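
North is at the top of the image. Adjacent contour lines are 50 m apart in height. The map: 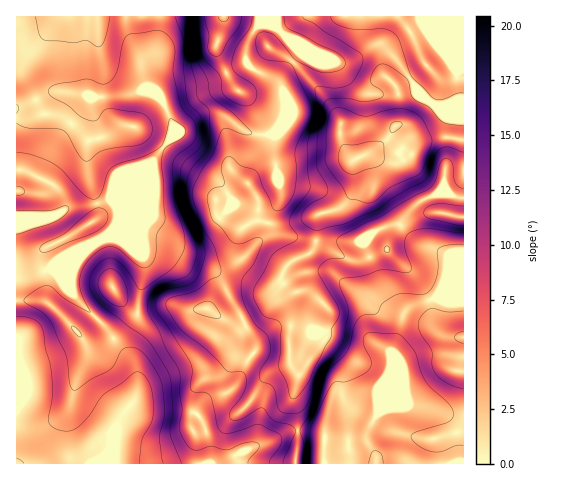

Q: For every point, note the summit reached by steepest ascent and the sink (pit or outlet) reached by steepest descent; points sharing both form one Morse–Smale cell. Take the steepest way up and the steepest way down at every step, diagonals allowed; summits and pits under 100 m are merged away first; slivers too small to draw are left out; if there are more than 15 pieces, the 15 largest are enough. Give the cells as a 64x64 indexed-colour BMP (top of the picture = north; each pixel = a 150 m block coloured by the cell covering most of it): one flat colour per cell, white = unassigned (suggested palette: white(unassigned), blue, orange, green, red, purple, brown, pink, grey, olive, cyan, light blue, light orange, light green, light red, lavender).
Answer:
<image width="64" height="64" href="data:image/bmp;base64,Qk12CAAAAAAAAHYAAAAoAAAAQAAAAEAAAAABAAQAAAAAAAAIAAATCwAAEwsAABAAAAAAAAAA////ALR3HwAOf/8ALKAsACgn1gC9Z5QAS1aMAMJ34wB/f38AIr28AM++FwDox64AeLv/AIrfmACWmP8A1bDFABERERERERERERERERERERERERERIiIiIiIiIiIiIiIiEREREREREREREREREREREREREREiIiIiIiIiIiIiIiIRERERERERERERERERERERERERESIiIiIiIiIiIiIiIhERERERERERERERERERERERERERIiIiIiIiIiIiIiIiEREREREREREREREREREREREREREiIiIiIiIiIiIiIiIRERERERERERERERERERERERERESIiIiIiIiIiIiIiIhERERERERERERERERERERERERERIiIiIiIiIiIiIiIiEREREREREREREREREREREREREREiIiIiIiIiIiIiIiIRERERERERERERERERERERERERESIiIiIiIiIiIiIiIhERERERERERERERERERERERERERIiIiIiIiIiIiIiIiEREREREREREREREREREREREREREiIiIiIiIiIiIiIiIRERERERERERERERERERERERERESIiIiIiIiIiIiIiIhERERERERERERERERERERERERERIiIiIiIiIiIiIiIiERERERERERERERERERERERERERESIiIiIiIiIiIiIiIREREREREREREREREREREREREREREiIiIiIiIiIiIiIhERERERERERERERERERERERERERESIiIiIiIiIiIiIiEREREREREREREREREREREREREREREiIiIiIiIiIiIiIRERERERERERERERERERERERERERERIiIiIiIiIiIiIhEREREREREREREREREREREREREREREiIiIiIiIiIiIiERERERERERERERERERERERERERERESIiIiIiIiIiIiIREREREREREREREREREREREREREREREiIiIiIiIiIiIhERERERERERERERERERERERERERERESIiIiIiIiIiIiERERERERERERERERERERERERERERESIiIiIiIiIiIiIRERERERERERERERERERERERERERESIiIiIiIiIiIiIhERERERERERERERERERERERERERESIiIiIiIiIiIiIiERERERERERERERERERERERERESIiIiIiIiIiIiIiIiIRERERERERERERERERERERERERIiIiIiIiIiIiIiIiIhEREREREREREREREREREREREREiIiIiIiIiIiIiIiIiERERERERERERERERERERERERERIiIiIiIiIiIiIiIiIRERERERERERERERERERERERERERIiIiERIiIiIiIiIhERERERERERERERERERERERERERESIhEREREiIiIiIiERERERERERERERERERERERERERERERERERESIiIiIiIRERERERERERERERERERERERERERERERERERIiIiIiIhERERERERERERERERERERERERERERERERERIiIiIiIiEREREREREREREREREREREREREREREREREREiIiIiIiIREREREREREREREREREREREREREREREREREiIiIiIiERERERERERERERERERERERERERERERERERESIiIiIRERERERERERERERERERERERERERERERERERERIiIiIhEREREREREREREREREREREREREREREREREREREiIiIhERERERERERERERERERERERERERERERERERERESIiIiERERERERERERERERERERERERERERERERERERERIiIiEREREREREREREREREREREREREREREREREREREREiIiIRERERERERERERERERERERERERERERERERERERESIiIRERERERERERERERERERERERERERERERERERERESIREhERERERERERERERERERERERERERERERERERERERERERERERERERERERERERERERERERERERERERERERERERERERERERERERERERERERERERERERERERERERERERERERERERERERERERERERERERETEREREREzMxERERERERERERERERERERERERERERERERMzERERMzMzMREREREREREREREREREREREREREREREREzMxERMzMzMxERERERERERERERERERERERERERERERETMzMzMzMzMzERERERERERERERERERERERERERERERETMzMzMzMzMzMRERERERERERERERERERERERERERERETMzMzMzMzMzMxERERERERERERERERERERERERERERETMzMzMzMzMzMzERERERERERERERERERERERERERERETMzMzMzMzMzMzERERERERERERERERERERERERERERERMzMzMzMzMzMzEREREREREREREREREREREREREREREREzMzMzMzMzMxERERERERERERERERERERERERERERERETMzMzMzMzMxEREREREREREREREREREREREREREREREREzMzMzMzMzERERERERERERERERERERERERERERERERERMzMzMzMzMREREREREREREREREREREREREREREREREREzMzMzMzMxERERERERERERERERERERERERERERERERETMzMzMzMzMRERERERERERERERERERERERERERERERERMzMzMzMzMxERERERERERERERERERERERERERERERERETMzMzMzMzMRERERERERERERERERER"/>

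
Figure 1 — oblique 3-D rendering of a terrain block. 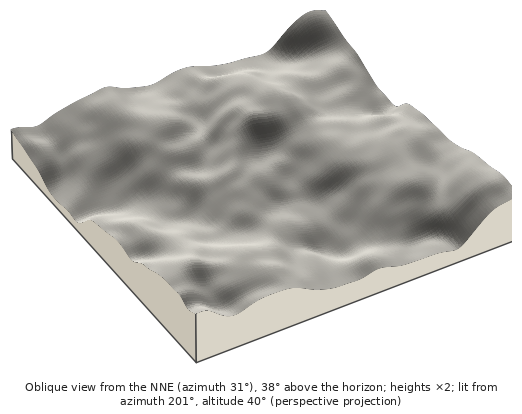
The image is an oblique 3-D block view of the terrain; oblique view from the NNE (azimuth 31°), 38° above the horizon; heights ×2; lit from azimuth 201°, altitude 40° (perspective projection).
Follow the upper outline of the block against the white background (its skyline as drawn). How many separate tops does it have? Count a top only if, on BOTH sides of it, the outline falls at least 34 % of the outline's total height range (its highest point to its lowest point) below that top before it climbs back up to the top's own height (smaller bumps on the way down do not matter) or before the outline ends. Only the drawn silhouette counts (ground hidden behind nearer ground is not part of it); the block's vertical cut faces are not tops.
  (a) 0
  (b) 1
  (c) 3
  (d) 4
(b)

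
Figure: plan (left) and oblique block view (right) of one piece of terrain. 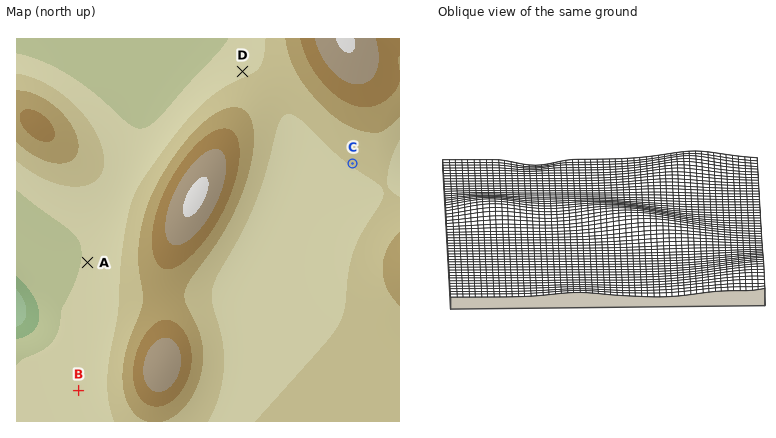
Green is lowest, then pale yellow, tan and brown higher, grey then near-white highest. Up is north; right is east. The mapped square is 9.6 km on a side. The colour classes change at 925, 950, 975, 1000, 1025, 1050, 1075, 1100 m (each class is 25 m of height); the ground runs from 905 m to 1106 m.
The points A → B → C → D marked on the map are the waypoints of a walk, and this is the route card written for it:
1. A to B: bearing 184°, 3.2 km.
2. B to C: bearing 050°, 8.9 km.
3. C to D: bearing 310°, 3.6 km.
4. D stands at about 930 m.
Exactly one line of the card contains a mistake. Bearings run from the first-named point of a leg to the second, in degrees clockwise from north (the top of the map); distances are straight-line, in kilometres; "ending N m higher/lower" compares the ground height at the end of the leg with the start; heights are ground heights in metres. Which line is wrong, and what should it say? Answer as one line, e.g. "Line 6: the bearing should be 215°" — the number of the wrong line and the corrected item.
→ Line 4: the height should be about 1000 m.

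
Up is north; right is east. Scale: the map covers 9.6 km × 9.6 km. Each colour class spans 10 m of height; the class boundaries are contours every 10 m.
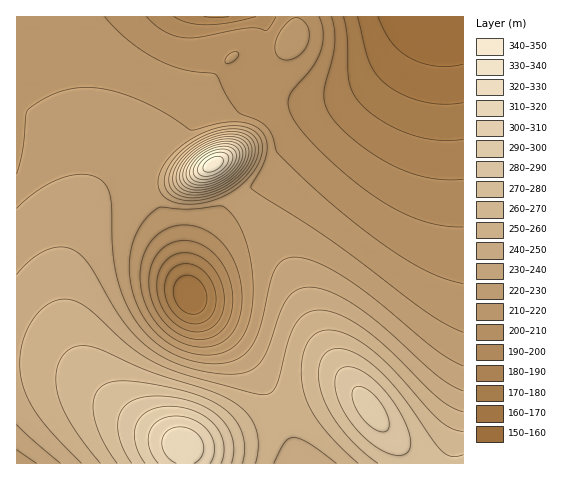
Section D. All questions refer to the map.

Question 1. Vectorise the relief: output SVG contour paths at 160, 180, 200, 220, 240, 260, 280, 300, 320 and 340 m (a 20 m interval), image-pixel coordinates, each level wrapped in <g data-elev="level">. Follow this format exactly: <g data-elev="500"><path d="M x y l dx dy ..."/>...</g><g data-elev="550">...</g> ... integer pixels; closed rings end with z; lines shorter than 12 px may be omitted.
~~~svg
<g data-elev="160"><path d="M463 64l-14 2-14 0-12-3-13-5-11-8-8-8-7-11-6-14"/></g><g data-elev="180"><path d="M192 324l-10-4-8-7-6-9-3-11 0-10 4-10 6-6 8-3 11 1 10 7 8 9 4 13-1 13-5 10-8 6z"/><path d="M463 139l-26 1-26-5-27-13-22-17-8-11-5-12-2-44-4-21"/><path d="M229 17l-25 0"/></g><g data-elev="200"><path d="M192 339l-16-6-13-12-9-15-5-18 1-17 5-14 11-11 14-5 9 0 8 2 9 4 8 6 12 18 6 21-1 21-3 9-5 7-7 6-7 3-8 2z"/><path d="M463 227l-19-1-19-4-20-8-21-11-23-17-25-20-24-23-16-19-7-14-1-11 5-9 20-24 7-13 3-19-4-17"/><path d="M276 17l-6 10-4 4-9-3-9 0-59 10-11-1-11-4-11-7-10-9"/></g><g data-elev="220"><path d="M202 355l-22-6-21-13-16-20-10-23-4-26 4-24 4-12 6-9 8-9 8-5 29 1 35-3 7 6 7 9 10 24 5 22 1 23-1 21-5 17-7 13-10 8-13 5z"/><path d="M463 332l-16-7-17-11-98-73-80-52-1-3 13-25 3-14-1-8-3-6-5-5-7-4-10-2-13 0-38 8-32-21-34-15-29-6-26 1-22 8-20 14-4 39-6 24"/></g><g data-elev="240"><path d="M17 425l43 38"/><path d="M463 391l-12-6-14-10-51-45-24-20-22-14-19-7-16-2-7 3-6 3-10 14-14 41-8 15-7 6-7 3-21 2-22-3-22-6-19-8-16-11-12-12-13-15-33-56-7-8-8-5-13-3-14 3-15 10-14 14"/><path d="M181 200l14 1 15-3 17-7 12-9 11-11 7-13 2-12-4-9-6-5-7-2-18-1-21 7-20 13-13 16-6 15 1 7 3 6 6 4z"/></g><g data-elev="260"><path d="M255 463l3-18-2-17-8-14-13-11-25-12-65-21-47-21-11-3-10 0-10 5-8 11-3 14 1 15 5 15 8 17 14 19 17 21"/><path d="M463 432l-12-4-12-8-48-53-27-23-13-8-11-4-11-2-8 1-11 8-6 14-3 19 3 21 6 16 11 16 16 19 21 19"/><path d="M193 195l11-1 13-4 12-6 10-9 8-9 4-11 0-9-3-6-12-6-18 2-18 7-15 12-10 14-2 13 2 5 5 5z"/></g><g data-elev="280"><path d="M231 463l3-12-2-13-5-12-9-10-11-8-15-7-18-4-17-1-14 1-11 4-7 5-5 8-2 11 1 13 5 13 8 12"/><path d="M395 455l7 0 4-2 3-4 2-5-4-17-10-20-14-18-16-15-14-7-7 0-5 2-5 7-1 12 4 14 7 14 11 14 13 12 13 9z"/><path d="M190 189l10 1 11-2 11-5 10-7 9-9 4-8 1-8-3-7-9-5-13 1-14 4-14 9-9 11-5 11 3 9z"/></g><g data-elev="300"><path d="M210 463l3-7 2-8-2-8-4-8-6-6-8-6-9-3-10-1-9 1-8 3-6 5-3 7-2 7 1 8 3 8 6 8"/><path d="M195 185l8 0 10-2 17-10 6-7 3-7 1-6-3-5-7-4-10 0-12 4-11 7-8 9-3 9 2 7z"/></g><g data-elev="320"><path d="M198 179l12 0 14-7 8-11 1-4-2-5-4-2-9-1-8 3-7 5-6 5-4 7 1 6z"/></g><g data-elev="340"><path d="M205 172l6 0 8-4 4-6-1-4-6-2-8 4-5 7z"/></g>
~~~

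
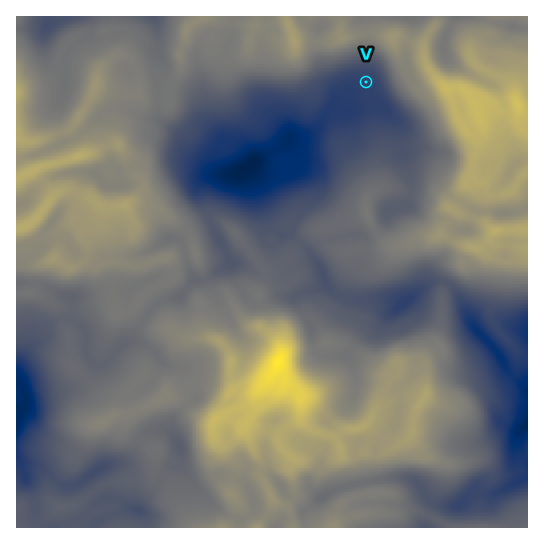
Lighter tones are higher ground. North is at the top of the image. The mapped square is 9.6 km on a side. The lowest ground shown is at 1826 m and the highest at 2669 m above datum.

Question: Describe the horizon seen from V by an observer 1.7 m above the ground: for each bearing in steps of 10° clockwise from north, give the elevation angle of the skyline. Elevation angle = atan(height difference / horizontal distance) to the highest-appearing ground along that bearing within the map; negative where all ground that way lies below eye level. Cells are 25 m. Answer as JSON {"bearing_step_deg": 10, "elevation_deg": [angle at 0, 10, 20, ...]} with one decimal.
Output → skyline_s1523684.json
{"bearing_step_deg": 10, "elevation_deg": [19.6, 20.2, 21.5, 23.0, 23.6, 23.5, 23.4, 23.2, 22.5, 21.1, 18.6, 15.6, 12.3, 10.1, 8.6, 7.5, 6.0, 5.8, 6.1, 5.4, 5.9, 4.2, 2.9, 3.4, 4.5, 4.0, 3.9, 5.7, 10.7, 14.0, 15.1, 16.6, 19.7, 21.5, 21.0, 20.0]}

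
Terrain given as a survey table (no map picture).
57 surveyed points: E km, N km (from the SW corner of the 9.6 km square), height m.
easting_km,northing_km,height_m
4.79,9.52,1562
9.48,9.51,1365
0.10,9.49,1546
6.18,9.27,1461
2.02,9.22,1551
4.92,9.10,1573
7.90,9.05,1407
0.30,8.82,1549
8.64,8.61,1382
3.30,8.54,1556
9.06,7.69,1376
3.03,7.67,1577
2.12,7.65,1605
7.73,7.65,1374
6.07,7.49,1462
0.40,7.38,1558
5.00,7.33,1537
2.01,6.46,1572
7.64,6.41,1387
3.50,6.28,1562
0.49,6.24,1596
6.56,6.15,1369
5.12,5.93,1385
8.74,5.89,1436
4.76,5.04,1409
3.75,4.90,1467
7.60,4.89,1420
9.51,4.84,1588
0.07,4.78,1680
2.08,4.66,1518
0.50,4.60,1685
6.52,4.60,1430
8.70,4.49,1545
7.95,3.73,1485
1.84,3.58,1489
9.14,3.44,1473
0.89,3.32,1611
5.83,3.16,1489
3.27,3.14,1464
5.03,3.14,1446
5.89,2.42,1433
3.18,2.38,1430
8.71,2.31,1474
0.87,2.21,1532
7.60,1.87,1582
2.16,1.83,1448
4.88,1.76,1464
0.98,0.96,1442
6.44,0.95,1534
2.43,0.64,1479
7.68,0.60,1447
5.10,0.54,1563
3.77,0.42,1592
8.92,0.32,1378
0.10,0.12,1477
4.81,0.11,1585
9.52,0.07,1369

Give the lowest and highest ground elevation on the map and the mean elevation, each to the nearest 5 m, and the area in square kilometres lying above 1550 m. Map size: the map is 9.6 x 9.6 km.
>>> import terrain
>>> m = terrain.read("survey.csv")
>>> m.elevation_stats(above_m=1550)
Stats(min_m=1340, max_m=1700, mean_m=1490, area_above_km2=23.1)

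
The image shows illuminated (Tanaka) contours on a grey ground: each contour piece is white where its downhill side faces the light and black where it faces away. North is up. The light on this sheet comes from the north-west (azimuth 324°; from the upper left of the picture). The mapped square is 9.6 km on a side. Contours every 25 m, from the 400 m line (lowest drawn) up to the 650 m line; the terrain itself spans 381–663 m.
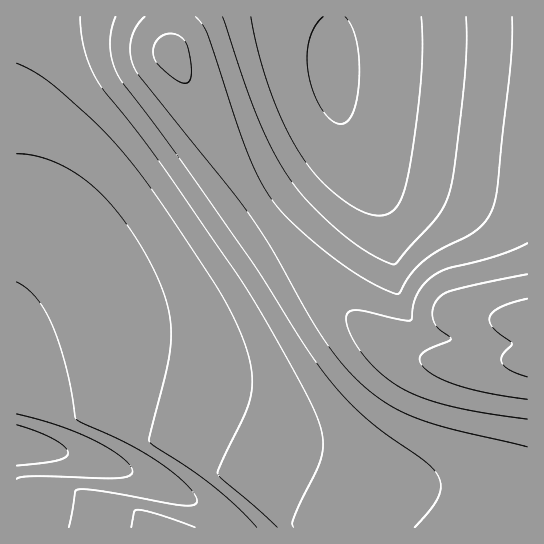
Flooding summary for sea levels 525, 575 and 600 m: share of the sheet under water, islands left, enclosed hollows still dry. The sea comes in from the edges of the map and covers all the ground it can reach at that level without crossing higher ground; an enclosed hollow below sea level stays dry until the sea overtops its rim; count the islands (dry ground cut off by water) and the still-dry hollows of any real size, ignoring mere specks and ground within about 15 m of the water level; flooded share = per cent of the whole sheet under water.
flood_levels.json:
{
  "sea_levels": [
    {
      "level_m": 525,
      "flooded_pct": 50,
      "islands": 0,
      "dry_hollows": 0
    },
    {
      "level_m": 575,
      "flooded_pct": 80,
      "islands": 0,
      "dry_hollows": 0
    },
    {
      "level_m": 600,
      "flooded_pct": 92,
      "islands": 0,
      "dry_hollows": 0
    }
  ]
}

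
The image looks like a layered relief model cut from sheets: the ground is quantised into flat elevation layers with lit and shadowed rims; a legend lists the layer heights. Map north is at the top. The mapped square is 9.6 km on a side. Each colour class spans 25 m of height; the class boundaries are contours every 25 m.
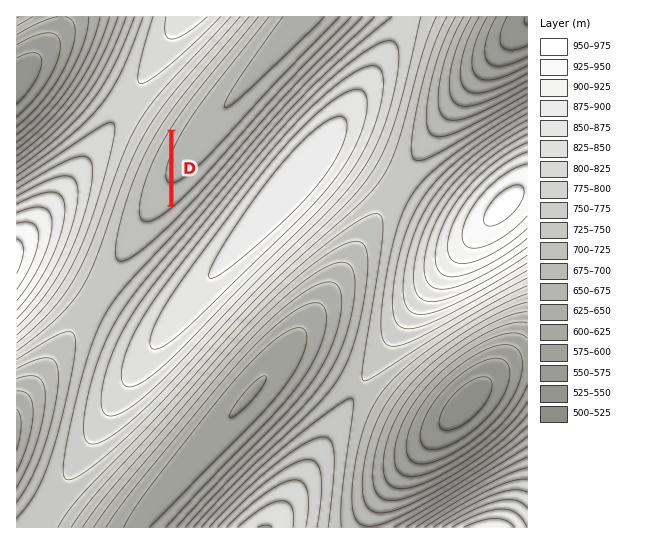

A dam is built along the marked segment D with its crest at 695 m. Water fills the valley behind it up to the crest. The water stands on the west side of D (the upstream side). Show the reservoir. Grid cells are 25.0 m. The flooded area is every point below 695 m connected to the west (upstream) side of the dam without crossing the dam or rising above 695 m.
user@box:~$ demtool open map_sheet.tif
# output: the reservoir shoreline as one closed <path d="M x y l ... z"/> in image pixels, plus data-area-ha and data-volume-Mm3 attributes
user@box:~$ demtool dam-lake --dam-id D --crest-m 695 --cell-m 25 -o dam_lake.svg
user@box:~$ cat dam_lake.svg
<path d="M169 136l-14 26-8 23-2 10-1 2 0 12 5 6 9-2 11-7 0-70z" data-area-ha="45" data-volume-Mm3="4.18"/>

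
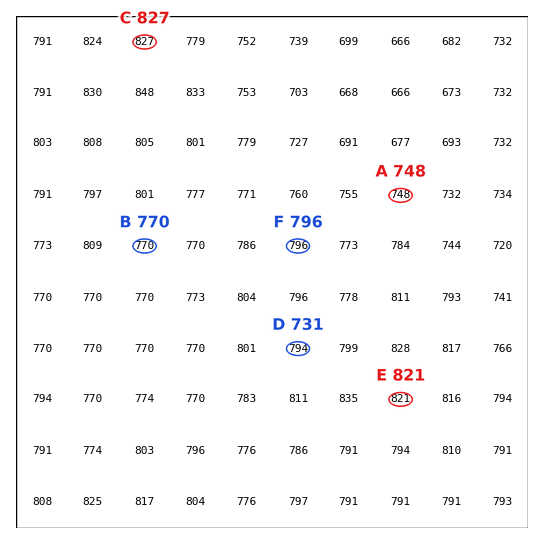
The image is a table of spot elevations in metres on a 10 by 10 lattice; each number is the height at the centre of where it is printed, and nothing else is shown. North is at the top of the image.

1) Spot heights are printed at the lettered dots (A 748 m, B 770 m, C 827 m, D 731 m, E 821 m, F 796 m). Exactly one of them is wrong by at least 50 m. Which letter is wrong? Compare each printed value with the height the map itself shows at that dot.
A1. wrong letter D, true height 794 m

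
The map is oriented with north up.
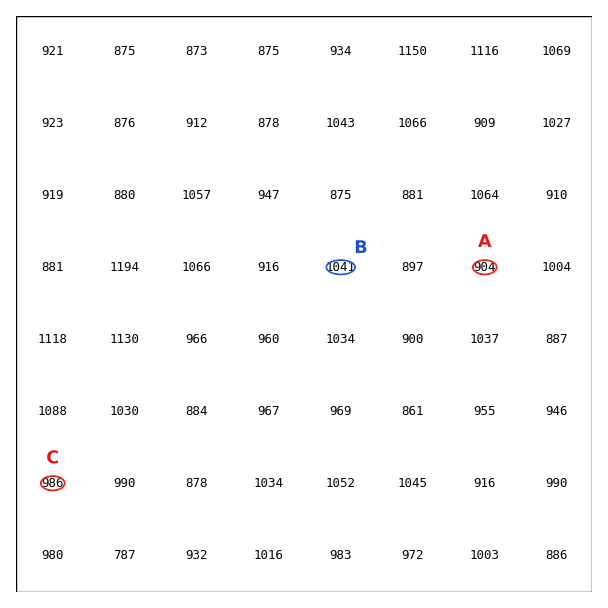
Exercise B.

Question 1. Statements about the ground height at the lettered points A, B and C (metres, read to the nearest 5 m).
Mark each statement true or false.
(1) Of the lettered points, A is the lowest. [true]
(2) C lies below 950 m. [false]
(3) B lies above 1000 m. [true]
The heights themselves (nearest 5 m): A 905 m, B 1040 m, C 985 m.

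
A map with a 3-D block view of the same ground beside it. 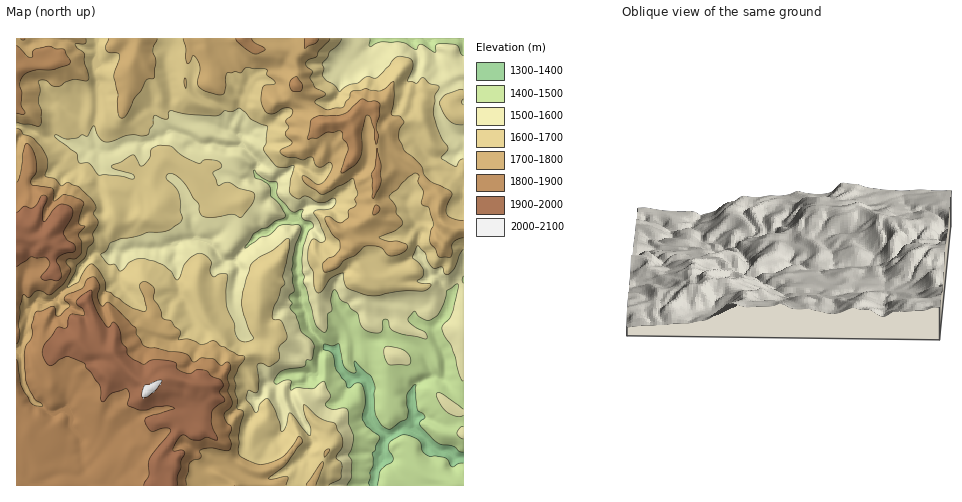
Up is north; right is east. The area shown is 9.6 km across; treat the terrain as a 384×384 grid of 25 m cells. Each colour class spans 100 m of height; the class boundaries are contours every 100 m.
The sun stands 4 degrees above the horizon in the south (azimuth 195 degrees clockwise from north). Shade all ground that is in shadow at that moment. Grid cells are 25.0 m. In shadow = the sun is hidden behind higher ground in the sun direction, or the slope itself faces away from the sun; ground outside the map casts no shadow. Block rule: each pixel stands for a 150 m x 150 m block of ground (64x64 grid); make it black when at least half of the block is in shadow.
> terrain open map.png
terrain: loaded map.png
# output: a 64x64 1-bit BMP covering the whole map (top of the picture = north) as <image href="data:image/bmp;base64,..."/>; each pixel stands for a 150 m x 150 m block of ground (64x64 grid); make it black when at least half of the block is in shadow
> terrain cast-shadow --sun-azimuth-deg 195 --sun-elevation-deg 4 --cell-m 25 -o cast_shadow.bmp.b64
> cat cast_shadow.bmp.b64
<image width="64" height="64" href="data:image/bmp;base64,Qk0+AgAAAAAAAD4AAAAoAAAAQAAAAEAAAAABAAEAAAAAAAACAAATCwAAEwsAAAIAAAAAAAAA////AAAAAAAHgAOB+AAgAwOAIQfOw+QfAAAAn/PDjD8AAAeP/eecfwAAEyH+x+R/AAALgf87gH8AAA2H/3+H8AGABg/////gAQAAP//P89wPABg////w8H8AHg///+DAewAEA///4YPwAAAH///jh+AAAA///+EOwAAwH///4H7AAH/////gPsAI/////+A8gBn///P/4CSAA///w//hyMAH/////+fIYA////h/75jrD///+f/GEM9P///j/8Dwz1///+/vkcbf3///788ABv/f///nxgAAn7///+PEAACf////48AAAIP////hgABIAf///+PAAPgT////44G8MAf////5gGfgA/////2cAeAAf////54AQoP//////IdGJ//////4v4wb//////IDmNn/////t4HH/P////+Px4/////////nh///////H98H//////wHDw///////AMOH3/////8OAA/f/////58SD8//////OwnPz/////4AA7/P/////AAD/9//////wBP///////zAEv///3///GAQ9///P//4IDPHz/8//+Df8//f/x7AAD/z/t//DAYAH//+3/8AHAMP//+//wAQAx//////AQAHP//+2O8CAAH////AHwIAAP////o/BAAAP///+P8OAAAf/////g4AAEP////+AAAfwf//w=="/>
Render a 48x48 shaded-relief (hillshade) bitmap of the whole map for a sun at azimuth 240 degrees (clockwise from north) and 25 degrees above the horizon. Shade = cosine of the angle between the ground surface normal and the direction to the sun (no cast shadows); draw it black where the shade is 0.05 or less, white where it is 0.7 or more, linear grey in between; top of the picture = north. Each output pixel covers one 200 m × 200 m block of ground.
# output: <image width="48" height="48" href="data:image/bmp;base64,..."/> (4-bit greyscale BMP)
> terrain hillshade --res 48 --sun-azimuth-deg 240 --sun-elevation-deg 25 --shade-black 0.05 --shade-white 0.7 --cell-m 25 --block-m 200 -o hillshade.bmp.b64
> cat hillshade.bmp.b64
<image width="48" height="48" href="data:image/bmp;base64,Qk32BAAAAAAAAHYAAAAoAAAAMAAAADAAAAABAAQAAAAAAIAEAAATCwAAEwsAABAAAAAAAAAAAAAAABEREQAiIiIAMzMzAERERABVVVUAZmZmAHd3dwCIiIgAmZmZAKqqqgC7u7sAzMzMAN3d3QDu7u4A////AImZh4mZmaqqYkiadFiZd4dmU0aaiZqYdpmYiImpmZu6c0iXVol3d4mGMjWZmal3ZpmIiImpmau5dEd3iGZ4dnmVITV4qpZlVpmIiImpmaqpdVaLpVd3iHmlEkZ5unRXnJmIh4mpmqmZdprMQVd3mXaXMUZpqFSt3pmIdoqpmpqqmrqVEVh3ikamITRYl2vtzJiHZ6uqmaupmZhkIUd1d1qEISScl6y6qodWiLuqmaupiJhzQyWEZpkzQzbMl4zMuVSLmrupmsuZmaqXMBZ0Z6U1ZUfLhZ3bmCfbibqqm9yZmrumABhlaHRlVme7da3JeHzZeaq8qtyYiqpyAFdGZlZ0RmjLd6uWi824iavcm7h4dlUxAXU3d2eFN4vbiZh5vN2piazKqVV1QkUyI1SIeIiFWqzLqpeavey6mry7pCVkMjREM0aYd3dliqvMqGepvey6qsuqYSRDMzVVM1d2Z4U2qqu7hnmZzbvKqqiHQjRFVlZmM2iIhlFqqqu5iaqK3IvZiZh2QjVnZVeGRpqoYxXZisypqpeLu3u3eohkQTRWVWmFaKuWQivWetuJqHiqqlmUWqpDICZ2VYp1eLt1Ql62e9qamJqYm0d3nNgBEVmFVqpmect0Mo+1ndupmauXm4i6u5UAFat1aLhnecuFM7+mvt25q7qGirvKZIkgObllWLdnaMuWQr+3z9qZqphWmKq6UGkQWadUWadnV7uWIr/ZvLiIiHR7lZmqUFciaJZVaadUWLuXIs/riaiImGa9k3i6d1I2eIZmeZdEiqmIQ8+4mYirl1r+Ymm6lgBGeYiIiYZat4mIY715y3irlVv8Q4mYUhNGmaqZiIisqGeZg4mu6YmYdmzqeIeIY0M4mJqpmIq6qXaKhGr/qJmphmzcmHZ4kyNHh4qYh4qpmYiYV7/6aruoZHzqM3docwE3domId5qZmYiFWt63q6uUNqzHNIl1MxAWd4mYd5mZmYZUvr3Ky7yEWKu3RJhRIxFIh4mXeJmJmGU37d7Jq92FeJulQ4YyM0Rod4mHiZmIhlRr3eqbqs2WaKlkRacjRWZoiJmImZiIh1e7zre8yauWZ4ZFZ7giRneImYiZmIiIh2je3M3L24mmV3RWeLYCV3eJmYiZh3d3Zmvu3LuqzIiWZkV3d6MDZ4mamYmYdmeIh6zMvMuazIeGZFmVVkJGiZmrqamIiJqYeKu8zMuqzHeGRYpTZ5qHqYm8qYh4mpiImrzNzMy5qmeFRpg1q7hGh5mruWeJmaqqms3czLp0Z2h0V4U5ymQ2eJmruWaam8uZqs3rm6czaZhTRnVZl0NHmZmbyneZnbibqKzaq4ZFe4ZERXZ4iERZqZmLy4eInJrJZ6upvHMzaGRGVXd3iEacqqd7y5d2q6uneJqrykETVnZpdWd3d2irqoNry5dmq5qoiZq7ulEkaIealkZniHialiJ7zKdGmqqomry7uVRVeIialTVohniIYyWcy6ZHmquorNuZmYdFeIiZczZpYnZmRGaMy5dXmruZvsd4iKplVnd3U0VnMg=="/>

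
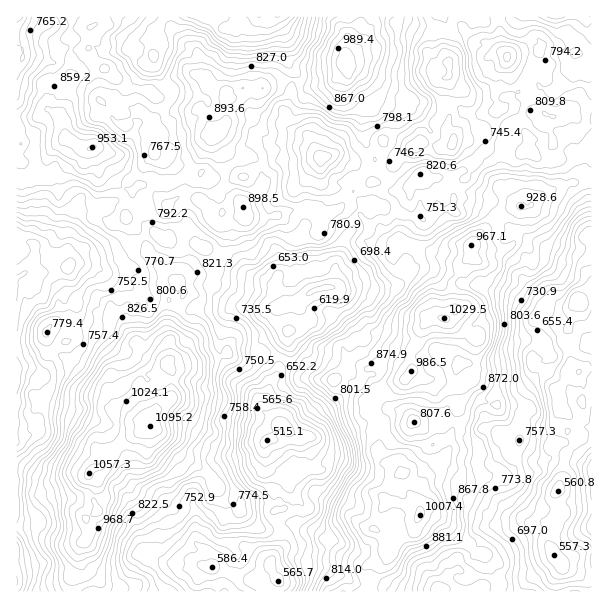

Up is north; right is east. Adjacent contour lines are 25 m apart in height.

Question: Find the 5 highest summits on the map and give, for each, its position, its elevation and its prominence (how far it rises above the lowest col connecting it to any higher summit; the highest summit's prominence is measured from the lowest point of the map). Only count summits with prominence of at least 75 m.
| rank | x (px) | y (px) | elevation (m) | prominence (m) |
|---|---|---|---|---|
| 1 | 152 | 426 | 1095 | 580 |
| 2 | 444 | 318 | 1030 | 270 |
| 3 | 347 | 71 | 1017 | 222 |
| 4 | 420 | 515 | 1007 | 99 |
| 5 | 93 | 147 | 953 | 130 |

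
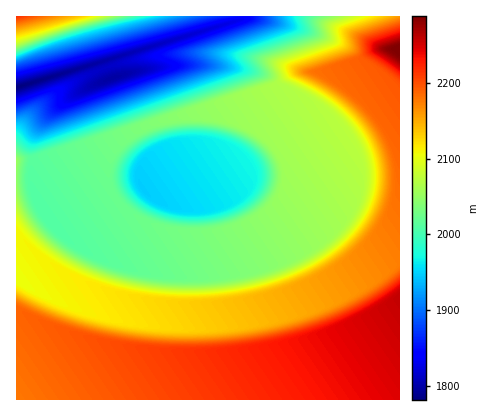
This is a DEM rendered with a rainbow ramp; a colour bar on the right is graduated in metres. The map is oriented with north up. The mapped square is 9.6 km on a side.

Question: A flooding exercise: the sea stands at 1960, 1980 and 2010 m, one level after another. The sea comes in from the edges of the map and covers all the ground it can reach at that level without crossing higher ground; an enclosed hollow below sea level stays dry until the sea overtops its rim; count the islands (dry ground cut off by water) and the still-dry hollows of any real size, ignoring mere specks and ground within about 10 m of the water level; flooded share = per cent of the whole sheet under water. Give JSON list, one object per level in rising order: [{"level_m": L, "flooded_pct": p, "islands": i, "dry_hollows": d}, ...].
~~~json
[{"level_m": 1960, "flooded_pct": 13, "islands": 0, "dry_hollows": 1}, {"level_m": 1980, "flooded_pct": 14, "islands": 0, "dry_hollows": 1}, {"level_m": 2010, "flooded_pct": 16, "islands": 0, "dry_hollows": 1}]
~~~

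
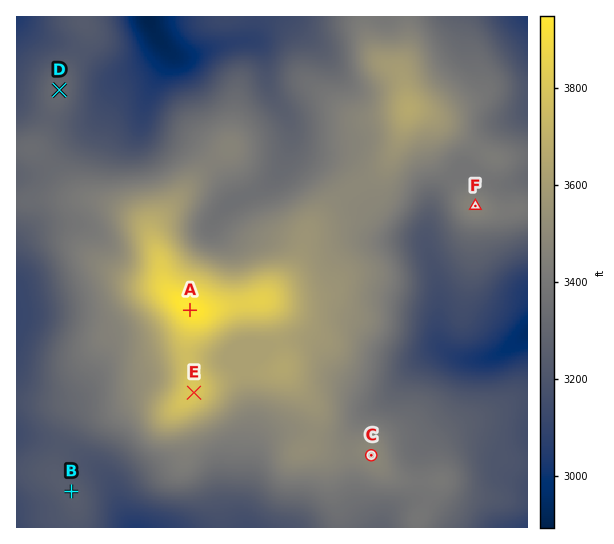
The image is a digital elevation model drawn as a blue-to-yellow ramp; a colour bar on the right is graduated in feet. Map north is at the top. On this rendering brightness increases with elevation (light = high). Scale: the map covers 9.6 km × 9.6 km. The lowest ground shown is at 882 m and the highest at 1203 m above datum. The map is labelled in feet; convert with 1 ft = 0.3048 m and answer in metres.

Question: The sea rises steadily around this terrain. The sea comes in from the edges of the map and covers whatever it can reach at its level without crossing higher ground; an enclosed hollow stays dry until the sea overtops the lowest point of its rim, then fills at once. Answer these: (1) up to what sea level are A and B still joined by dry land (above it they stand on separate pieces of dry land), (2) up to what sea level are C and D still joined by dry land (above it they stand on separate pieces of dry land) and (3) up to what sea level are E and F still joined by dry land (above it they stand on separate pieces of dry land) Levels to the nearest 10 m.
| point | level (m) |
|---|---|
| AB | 980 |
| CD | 1000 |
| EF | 1030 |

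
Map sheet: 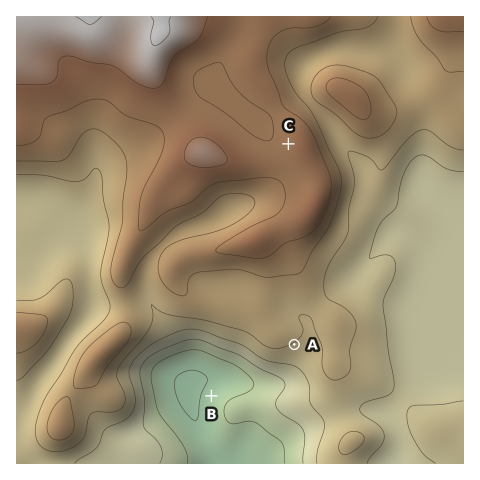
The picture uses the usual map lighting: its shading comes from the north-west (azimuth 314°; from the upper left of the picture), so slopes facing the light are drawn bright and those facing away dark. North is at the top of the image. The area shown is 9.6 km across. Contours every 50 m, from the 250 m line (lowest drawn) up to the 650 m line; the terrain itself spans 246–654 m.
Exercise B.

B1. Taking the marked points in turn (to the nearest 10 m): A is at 450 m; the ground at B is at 260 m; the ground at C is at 570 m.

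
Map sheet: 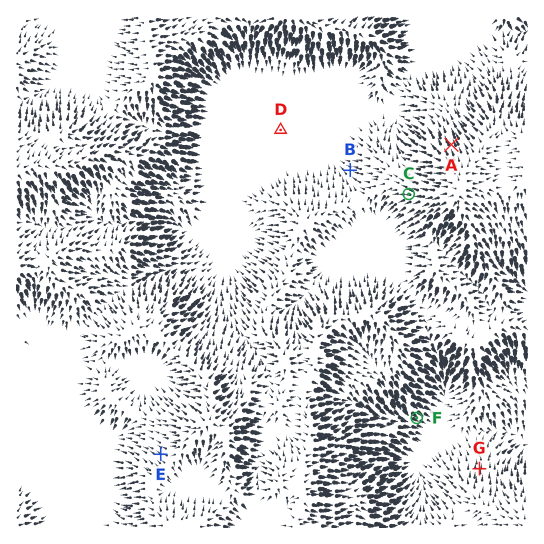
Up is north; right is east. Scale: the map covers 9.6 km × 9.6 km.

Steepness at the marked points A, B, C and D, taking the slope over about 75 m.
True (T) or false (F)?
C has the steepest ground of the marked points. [F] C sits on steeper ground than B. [T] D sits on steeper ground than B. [F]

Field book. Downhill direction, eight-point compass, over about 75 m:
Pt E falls NW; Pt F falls SE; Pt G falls N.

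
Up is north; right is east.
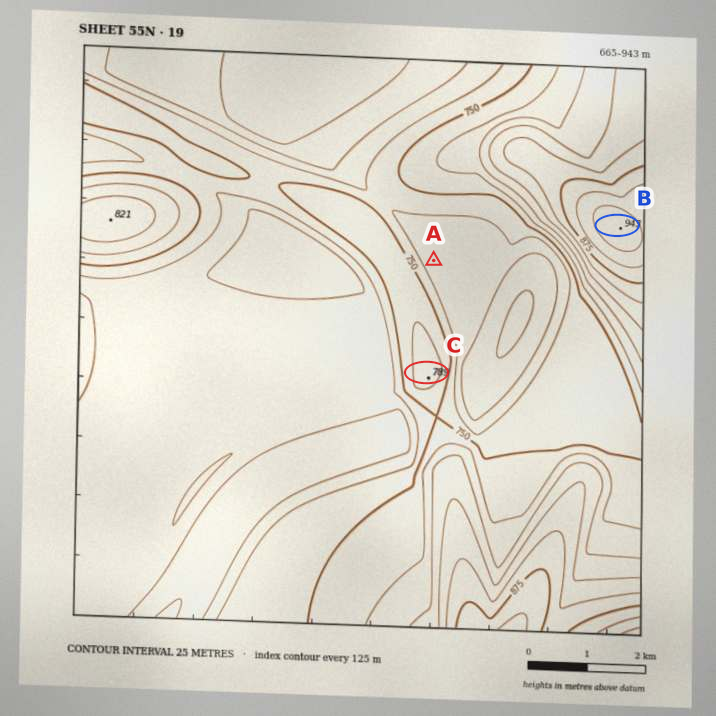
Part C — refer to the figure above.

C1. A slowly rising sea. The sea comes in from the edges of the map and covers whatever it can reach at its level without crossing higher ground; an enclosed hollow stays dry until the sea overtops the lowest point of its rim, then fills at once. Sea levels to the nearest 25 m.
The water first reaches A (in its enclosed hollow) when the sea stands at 725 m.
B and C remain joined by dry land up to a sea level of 750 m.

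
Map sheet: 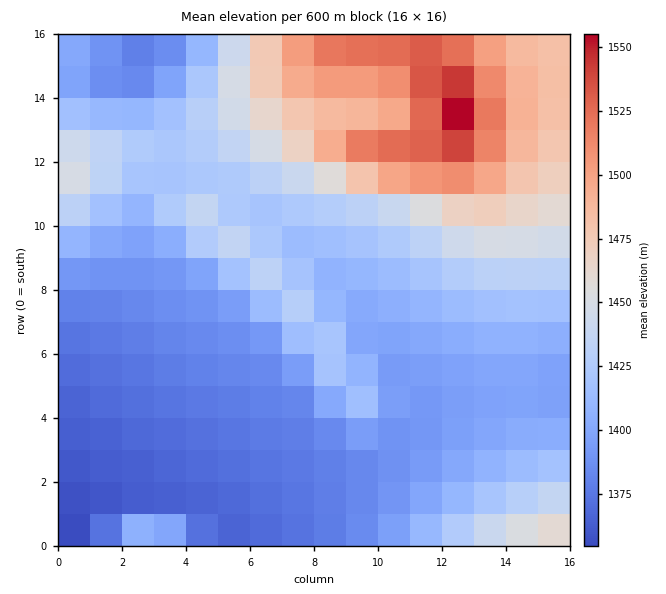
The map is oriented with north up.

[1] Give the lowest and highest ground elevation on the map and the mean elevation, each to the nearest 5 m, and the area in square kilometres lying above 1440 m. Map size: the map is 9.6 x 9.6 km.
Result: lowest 1350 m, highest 1565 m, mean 1420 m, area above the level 23.9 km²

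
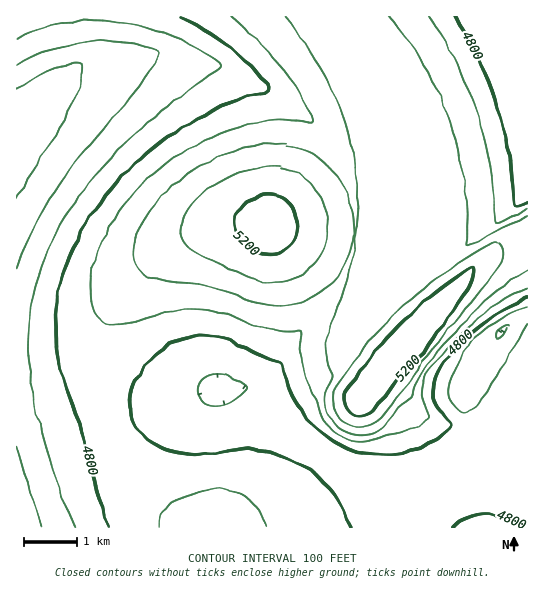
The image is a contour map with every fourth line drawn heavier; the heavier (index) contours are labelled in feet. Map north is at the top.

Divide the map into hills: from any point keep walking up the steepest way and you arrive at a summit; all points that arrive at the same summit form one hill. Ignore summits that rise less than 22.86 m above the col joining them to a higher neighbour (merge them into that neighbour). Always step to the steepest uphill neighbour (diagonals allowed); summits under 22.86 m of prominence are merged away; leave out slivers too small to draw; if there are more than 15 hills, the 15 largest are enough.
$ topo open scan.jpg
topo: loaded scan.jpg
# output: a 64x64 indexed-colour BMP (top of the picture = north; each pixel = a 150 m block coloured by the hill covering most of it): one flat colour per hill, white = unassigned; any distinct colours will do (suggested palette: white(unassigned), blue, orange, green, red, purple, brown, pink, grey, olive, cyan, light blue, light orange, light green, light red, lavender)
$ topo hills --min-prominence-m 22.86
<image width="64" height="64" href="data:image/bmp;base64,Qk12CAAAAAAAAHYAAAAoAAAAQAAAAEAAAAABAAQAAAAAAAAIAAATCwAAEwsAABAAAAAAAAAA////ALR3HwAOf/8ALKAsACgn1gC9Z5QAS1aMAMJ34wB/f38AIr28AM++FwDox64AeLv/AIrfmACWmP8A1bDFADMzMzMzMzMzMzMzMzMzMzMzMzMzMzMzERERERERERERMzMzMzMzMzMzMzMzMzMzMzMzMzMzMzMREREREREREREzMzMzMzMzMzMzMzMzMzMzMzMzMzMzMxERERERERERETMzMzMzMzMzMzMzMzMzMzMzMzMzMzMzERERERERERERMzMzMzMzMzMzMzMzMzMzMzMzMzMzMzMREREREREREREzMzMzMzMzMzMzMzMzMzMzMzMzMzMzMRERERERERERETMzMzMzMzMzMzMzMzMzMzMzMzMzMzMxERERERERERERMzMzMzMzMzMzMzMzMzMzMzMzMzMzMzEREREREREREREzMzMzMzMzMzMzMzMzMzMzMzMzMzMxERERERERERERESMzMzMzMzMzMzMzMzMzMzMzMzMzERERERERERERERERIiIzMzMzMzMzMzMzMzMzMzMzMxEREREREREREREREREiIiIiMzMzMzMzMzMzMzMzMzMxERERERERERERERERESIiIiIiIzMzMzMzMzMzMzMzMxERERERERERERERERERIiIiIiIiIjMzMzMzMzMzMzMxEREREREREREREREREREiIiIiIiIiIiMzMzMzMzMzMxERERERERERERERERERESIiIiIiIiIiIiIzMzMzMzMxERERERERERERERERERERIiIiIiIiIiIiIiIzMzMzMxEREREREREREREREREREREiIiIiIiIiIiIiIiIiMyIhERERERERERERERERERERESIiIiIiIiIiIiIiIiIiIiIRERERERERERERERERERERIiIiIiIiIiIiIiIiIiIiIhEREREREREREREREREREREiIiIiIiIiIiIiIiIiIiIiIRERERERERERERERERERESIiIiIiIiIiIiIiIiIiIiIhERERERERERERERERERERIiIiIiIiIiIiIiIiIiIiIiIREREREREREREREREREREiIiIiIiIiIiIiIiIiIiIiIiERERERERERERERERERESIiIiIiIiIiIiIiIiIiIiIiIRERERERERERERERERERIiIiIiIiIiIiIiIiIiIiIiIiEREREREREREREREREREiIiIiIiIiIiIiIiIiIiIiIiIhERERERERERERERERESIiIiIiIiIiIiIiIiIiIiIiIiIRERERERERERERERERIiIiIiIiIiIiIiIiIiIiIiIiIiEREREREREREREREREiIiIiIiIiIiIiIiIiIiIiIiIiIhERERERERERERERESIiIiIiIiIiIiIiIiIiIiIiIiIiERERERERERERERERIiIiIiIiIiIiIiIiIiIiIiIiIiIhEREREREREREREREiIiIiIiIiIiIiIiIiIiIiIiIiIiERERERERERERERESIiIiIiIiIiIiIiIiIiIiIiIiIiIhERERERERERERERIiIiIiIiIiIiIiIiIiIiIiIiIiIiEREREREREREREREiIiIiIiIiIiIiIiIiIiIiIiIiIiIRERERERERERERESIiIiIiIiIiIiIiIiIiIiIiIiIiIhERERERERERERERIiIiIiIiIiIiIiIiIiIiIiIiIiIiEREREREREREREREiIiIiIiIiIiIiIiIiIiIiIiIiIiIRERERERERERERESIiIiIiIiIiIiIiIiIiIiIiIiIiIhERERERERERERERIiIiIiIiIiIiIiIiIiIiIiIiIiIiEREREREREREREREiIiIiIiIiIiIiIiIiIiIiIiIiIiIRERERERERERERESIiIiIiIiIiIiIiIiIiIiIiIiIiIhERERERERERERERIiIiIiIiIiIiIiIiIiIiIiIiIiIiEREREREREREREREiIiIiIiIiIiIiIiIiIiIiIiIiIiERERERERERERERESIiIiIiIiIiIiIiIiIiIiIiIiIiIRERERERERERERERIiIiIiIiIiIiIiIiIiIiIiIiIiIREREREREREREREREiIiIiIiIiIiIiIiIiIiIiIiIiIhERERERERERERERESIiIiIiIiIiIiIiIiIiIiIiIiIhERERERERERERERERIiIiIiIiIiIiIiIiIiIiIiIiIhEREREREREREREREREiIiIiIiIiIiIiIiIiIiIiIiIhERERERERERERERERESIiIiIiIiIiIiIiIiIiIiIiIhERERERERERERERERERIiIiIiIiIiIiIiIiIiIiIiIhERERERERERERERERERESIiIiIiIiIiIiIiIiIiIiIhEREREREREREREREREREREiIiIiIiIiIiIiIiIiIiIREREREREREREREREREREREREiIiIiIiIiIiIiIiIiERERERERERERERERERERERERERIiIiIiIiIiIiIiIhERERERERERERERERERERERERERERIiIiIiIiIiIiIREREREREREREREREREREREREREREREREiIiIiIiIhERERERERERERERERERERERERERERERERERERERERERERERERERERERERERERERERERERERERERERERERERERERERERERERERERERERERERERERERERERERERERERERERERERERERERERERERERERERERERERERERERERERERERERERERERERERERERERERERERERERERERERERERERERERERERERERERERERERERERERERER"/>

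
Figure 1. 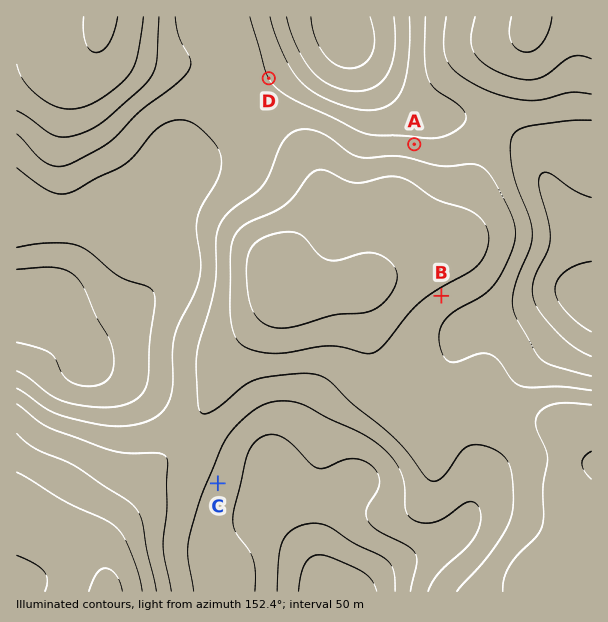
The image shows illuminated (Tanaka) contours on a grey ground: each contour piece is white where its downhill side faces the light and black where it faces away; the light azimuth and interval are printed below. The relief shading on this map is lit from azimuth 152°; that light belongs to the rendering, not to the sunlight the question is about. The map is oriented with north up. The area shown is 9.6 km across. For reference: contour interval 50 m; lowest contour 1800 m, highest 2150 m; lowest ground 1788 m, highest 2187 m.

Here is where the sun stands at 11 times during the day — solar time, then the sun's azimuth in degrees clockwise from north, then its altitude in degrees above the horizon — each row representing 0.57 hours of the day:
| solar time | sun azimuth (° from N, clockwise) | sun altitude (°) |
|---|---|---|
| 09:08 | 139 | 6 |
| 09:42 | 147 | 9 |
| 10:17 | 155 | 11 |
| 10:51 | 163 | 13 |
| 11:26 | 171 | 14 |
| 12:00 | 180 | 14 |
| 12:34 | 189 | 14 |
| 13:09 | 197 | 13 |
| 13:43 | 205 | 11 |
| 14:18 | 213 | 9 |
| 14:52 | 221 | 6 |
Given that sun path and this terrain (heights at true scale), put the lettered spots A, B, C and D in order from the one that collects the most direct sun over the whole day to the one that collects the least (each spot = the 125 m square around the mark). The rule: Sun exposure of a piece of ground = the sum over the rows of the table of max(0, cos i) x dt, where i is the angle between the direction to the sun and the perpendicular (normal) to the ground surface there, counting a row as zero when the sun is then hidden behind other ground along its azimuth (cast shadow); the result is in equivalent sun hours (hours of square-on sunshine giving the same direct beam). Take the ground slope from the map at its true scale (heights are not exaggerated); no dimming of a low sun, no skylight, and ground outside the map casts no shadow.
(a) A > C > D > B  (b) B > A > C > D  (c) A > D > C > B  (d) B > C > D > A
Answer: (c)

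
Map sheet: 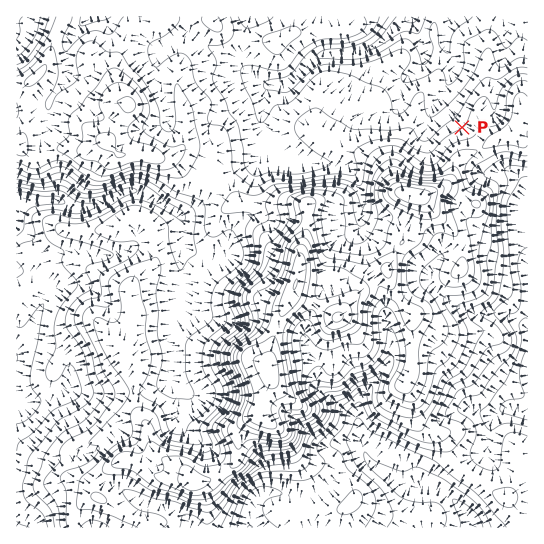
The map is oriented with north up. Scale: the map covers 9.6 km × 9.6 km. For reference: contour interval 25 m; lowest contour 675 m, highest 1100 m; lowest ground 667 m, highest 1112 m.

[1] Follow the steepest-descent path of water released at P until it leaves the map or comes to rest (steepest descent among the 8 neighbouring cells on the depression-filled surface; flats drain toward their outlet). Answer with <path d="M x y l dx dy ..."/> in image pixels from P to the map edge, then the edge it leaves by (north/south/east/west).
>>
<path d="M462 127l-24-24 0-5 11-15 2-6 0-18-5-10 0-22 3-6 0-4"/>
exit: north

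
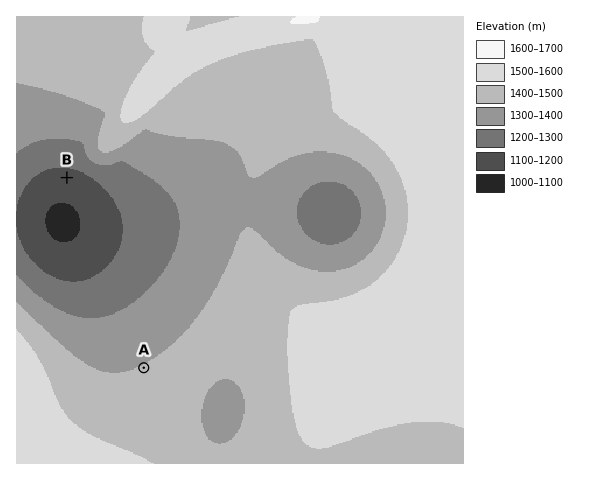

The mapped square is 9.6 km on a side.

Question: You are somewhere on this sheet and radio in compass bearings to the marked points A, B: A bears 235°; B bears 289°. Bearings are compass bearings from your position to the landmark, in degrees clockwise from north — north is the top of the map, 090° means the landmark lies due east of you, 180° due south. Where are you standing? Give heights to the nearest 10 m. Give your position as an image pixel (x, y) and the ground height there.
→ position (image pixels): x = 300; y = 258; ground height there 1370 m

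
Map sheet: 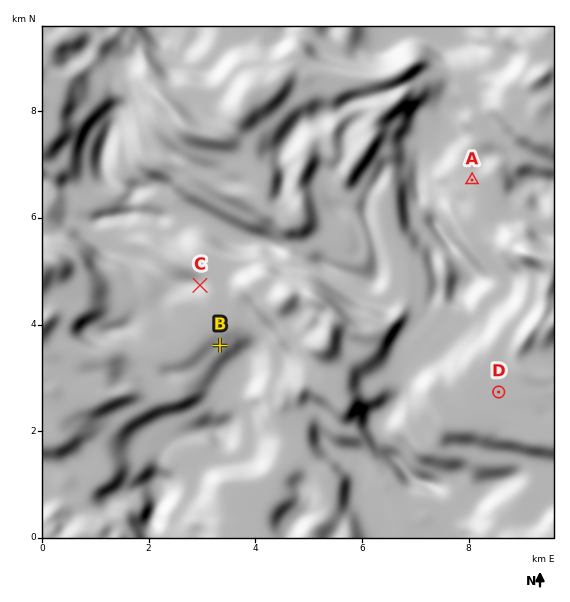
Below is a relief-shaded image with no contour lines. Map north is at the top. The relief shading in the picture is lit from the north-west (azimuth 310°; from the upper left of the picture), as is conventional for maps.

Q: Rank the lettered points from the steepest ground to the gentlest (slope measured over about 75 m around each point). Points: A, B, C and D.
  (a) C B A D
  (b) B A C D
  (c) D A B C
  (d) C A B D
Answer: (a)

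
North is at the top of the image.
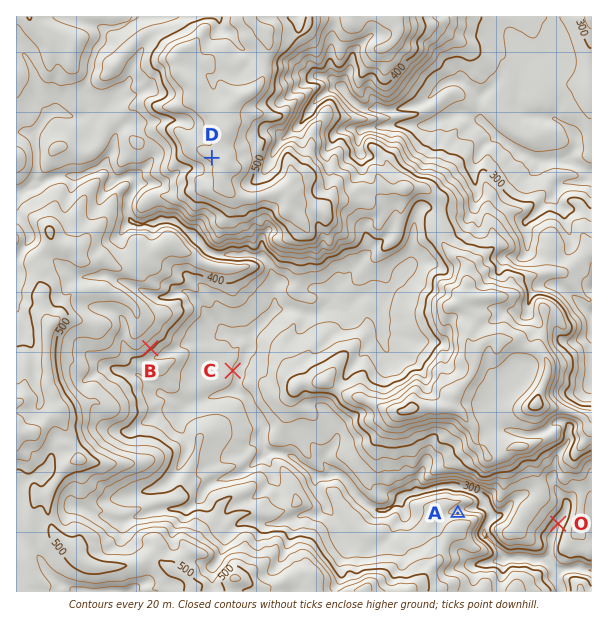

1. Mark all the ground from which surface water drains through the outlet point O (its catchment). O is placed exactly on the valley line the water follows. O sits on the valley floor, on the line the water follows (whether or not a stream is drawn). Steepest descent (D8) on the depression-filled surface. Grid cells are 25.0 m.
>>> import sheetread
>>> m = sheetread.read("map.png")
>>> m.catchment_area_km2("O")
3.505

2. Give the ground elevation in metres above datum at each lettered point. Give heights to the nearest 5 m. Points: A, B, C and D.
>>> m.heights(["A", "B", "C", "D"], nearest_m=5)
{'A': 335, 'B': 405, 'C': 340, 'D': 545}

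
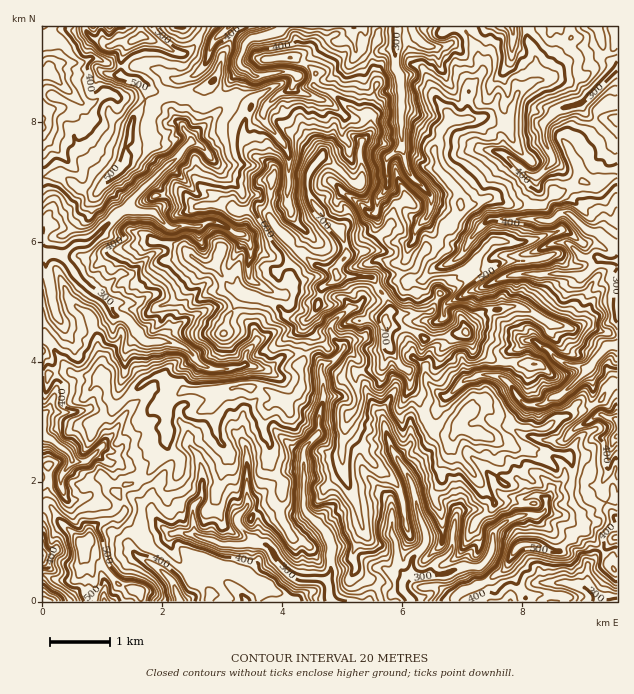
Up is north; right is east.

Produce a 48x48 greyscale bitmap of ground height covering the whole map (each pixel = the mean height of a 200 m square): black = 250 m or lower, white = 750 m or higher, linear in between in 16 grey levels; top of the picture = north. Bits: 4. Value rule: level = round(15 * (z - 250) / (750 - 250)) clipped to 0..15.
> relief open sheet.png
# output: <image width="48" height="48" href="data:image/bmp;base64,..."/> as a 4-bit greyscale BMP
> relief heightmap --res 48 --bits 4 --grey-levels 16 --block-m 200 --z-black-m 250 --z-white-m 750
<image width="48" height="48" href="data:image/bmp;base64,Qk32BAAAAAAAAHYAAAAoAAAAMAAAADAAAAABAAQAAAAAAIAEAAATCwAAEwsAABAAAAAAAAAAAAAAABEREQAiIiIAMzMzAERERABVVVUAZmZmAHd3dwCIiIgAmZmZAKqqqgC7u7sAzMzMAN3d3QDu7u4A////ADVod4mXQ0ZlVVVUMiIiMhI0VVREREQyIleIiIiGRFZVVmUyIiRDMiIzRVVUQzIiNFaJmHZURVVmZUMiIiRDIhIiIjVlREMzRUaJl2VEVVZVRDIzQyRDMiIiMzNnVWZTRUWKl1VVVVQyIiJFUyRVQjIzNEJYiHdlVFeJlmVVQzIzMiRlQjVmMkM0NlNGd2d3VGh4h3ZVRDRUNEVkIkZ2M1JFNmQ0VWZ3ZXdmZ3ZVVUVUNFZTM0Z2RENWRWdURFZ3ZWVWZnZVZkVlRFZjRVd2RENmVnd2VVd2ZmRWZ3dmZmVmVWZjRnd2VTR3Z4d3Zmd2VlRWZmd2Z2VmVWdjRnhmZTV4eId3dnd2VWQ0VVZ3d2VnZXdTRoh3ZEZ4mYiIeId2VUM1RWZ3d2Z3ZndjV4h3VFeJmJmZiId2VCNGZWZ3h2d3ZndlNYh3VWeZqaqZh3Z2UyRmdmd3h3eHZ4d3VYmHV3iZqqmYiIdVUyRWZ2d4h4iHd4iYZYmXaImZqqmYZnh1QzRWZ3d4iIiIiJmYdYmXeZmYmqmFREV2ZURWd2d3iIiJiZmZdXiZmLqYeZl1ZUNFZlVmd2Z4iHd3iIeJhomqubqZd3ZWh3UzVlVWd1VndlREVWeJdomrzMqqmIeImXQyNUVFZkREVTVnZniJh3ib3bu7qqmIh0VTI0Q0VEMiI1aJdnmZmYib3c3NzLmHZWdkIkM0QzIjNGial3iruZmr7d3M7sqHZ4h1QzI0QiJERFeJmJq8ypvM7ty6zbqYiZh2QiJEMiNFVWZ5maqr3bqs3czKuqqqmGVVQiMyIiNEZ3iaqqqr3cu826q7h3eIdlREMiMhIjRVZ4iaqZqrzu3NypmqmGVVVEMjMiISMzRWeJmqmKurzf3cupmIiYdUMzIiIhEiNFVniaqpmKq83e7LqZmXeIh2ZlQiIhIiNFZ3iZiqh5rMzN7cqYmZdoiHZUQjIiMiIkZ3ZmaHV6zbvO7KqYiZhmiHdlRCIiI0MjVUNERWiby6ze65qod5l1VVQzQjMyNFUyIiR4iJqsub3t2XiYdomXZlVUM0MzNWZTI0V4iZmrub7cuYeZdYmYh3ZmVUREVmd1MkV3iIiruc3LvJV3VomId2VWZVVVVmZ3ZCRXdmisyc3MzKV0aJiHZlQ0VVVUVVZodkJGVWeauL7cu5VUeIh2ZUVDRVVERVVnd2U0RXiZmKzcq4U0eYdmVVVDVVRDRFVnd2ZDRniIeJu6m5c0eIdmZmQzVURCREVWd2ZEVnd3eJmZmZczaIh3d2QjREQyNERWd2ZWZnd2eIiIiIYzV4iIdmQyMzMzMzRVZ3Zmd3d2Z3Znh3YzV4d3ZmUyIiNDM0RFZ3d3d2Z3ZVZ3ZmUjZ3Z2ZmZUQyIyI0Vnh3Zmd1U0VEZlVWUjVlZ3VWZlVDIiI0Znd2ZmV1I0RFZlNFQkVUZmZFVVRDMjNEV4d3eHVlJWZ2VUMzMjQ0VWZEVURDIjRGeZmYh3VFMzRFVDIjMiIjRVVDVEQzIzRXd4mYZWZEQyIjMiIjMiJFVVQzRDMzIw=="/>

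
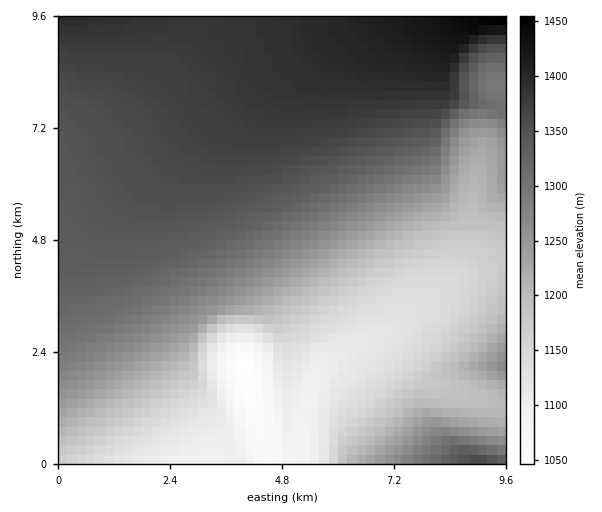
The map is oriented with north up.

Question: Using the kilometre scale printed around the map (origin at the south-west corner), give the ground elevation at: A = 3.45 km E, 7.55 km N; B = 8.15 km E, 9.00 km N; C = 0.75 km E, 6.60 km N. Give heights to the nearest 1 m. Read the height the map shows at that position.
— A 1376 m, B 1421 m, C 1351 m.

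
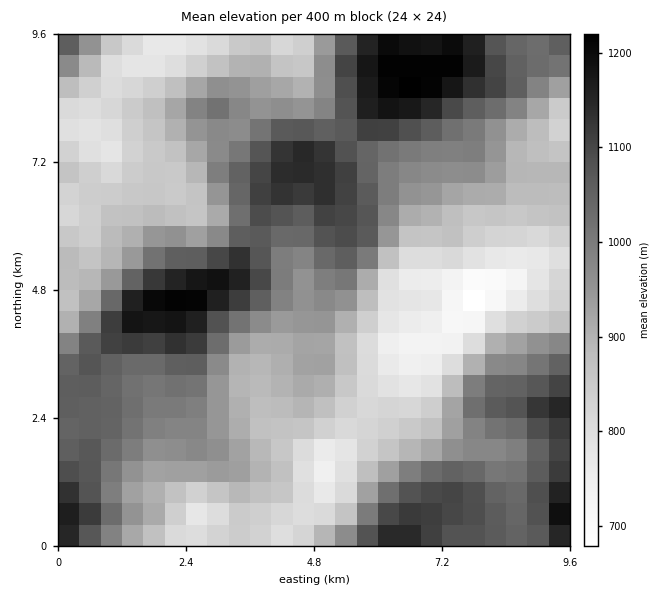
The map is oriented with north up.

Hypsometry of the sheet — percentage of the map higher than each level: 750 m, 97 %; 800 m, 89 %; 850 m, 77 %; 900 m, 61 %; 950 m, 50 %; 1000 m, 39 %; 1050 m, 27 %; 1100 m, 15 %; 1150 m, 6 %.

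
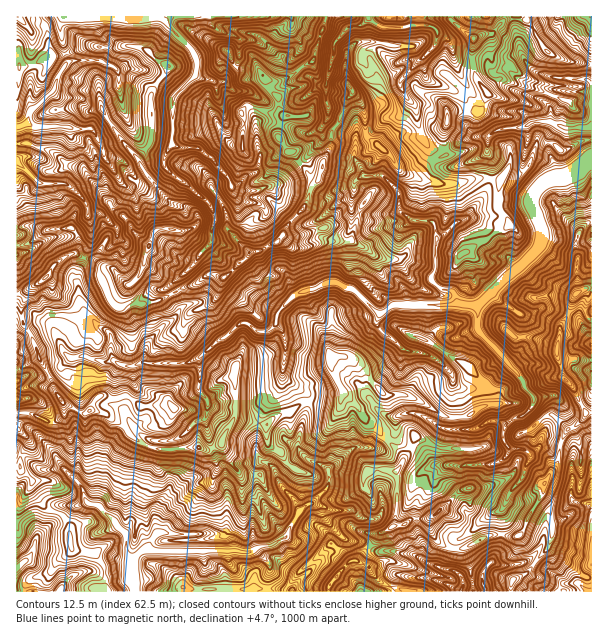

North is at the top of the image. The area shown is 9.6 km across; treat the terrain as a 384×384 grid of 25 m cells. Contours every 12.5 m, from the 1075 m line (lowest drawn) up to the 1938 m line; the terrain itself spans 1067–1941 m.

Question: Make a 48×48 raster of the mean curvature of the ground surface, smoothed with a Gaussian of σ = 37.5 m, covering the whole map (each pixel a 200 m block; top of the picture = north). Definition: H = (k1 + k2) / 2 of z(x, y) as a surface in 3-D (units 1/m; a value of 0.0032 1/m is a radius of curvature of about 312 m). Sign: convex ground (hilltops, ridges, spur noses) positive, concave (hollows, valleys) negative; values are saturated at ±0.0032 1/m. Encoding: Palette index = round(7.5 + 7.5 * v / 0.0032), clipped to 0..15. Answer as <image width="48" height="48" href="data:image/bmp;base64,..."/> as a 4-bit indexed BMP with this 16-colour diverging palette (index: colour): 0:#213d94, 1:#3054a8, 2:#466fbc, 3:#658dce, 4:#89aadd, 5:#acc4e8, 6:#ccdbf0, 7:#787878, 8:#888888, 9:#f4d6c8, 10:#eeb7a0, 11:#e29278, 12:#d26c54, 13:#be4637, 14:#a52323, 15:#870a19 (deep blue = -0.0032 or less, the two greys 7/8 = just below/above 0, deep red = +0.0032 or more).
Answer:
<image width="48" height="48" href="data:image/bmp;base64,Qk32BAAAAAAAAHYAAAAoAAAAMAAAADAAAAABAAQAAAAAAIAEAAATCwAAEwsAABAAAAAAAAAAlD0hAKhUMAC8b0YAzo1lAN2qiQDoxKwA8NvMAHh4eACIiIgAyNb0AKC37gB4kuIAVGzSADdGvgAjI6UAGQqHALm0a6x1aZuruqqpp6zGJJvNxoF0vYWXZ4qoRFtmZaq0alqEi0XoXWI2mDc53dlHeiSKl4pVi5aWt6iIiLVO65vGA5qARDt4dYSHqap2VEMzIiI1lHuHhjRFq82UOZbXhbN5p0inhqiIqpilF0egS8hWmFbdrrW4ZZVXqac3llemh6TXR9tfxo/ltXdYdsWoVJaaiKNnlXinhZa14LZCBwto7Yd0R8iV9Ld1UzeIl2mHlLdelAW8Xi1HW5Z4R3yVFHp64paniWaY0reJCZJY2zxXZa/JgaynaKqrFpeHeGdVs8jSe+s4yXpWiImpyh3ZKMRyiHd3ZlVnlaVSu2I2vKmmZBAQThfLR5pzpnaHe9udi6Vqw1pTlUener3cVhSMR3smlmV8tkWrfGSJY6xoNYh5qrrPDGZ8ZcCIekmJercpfHeXdIuoepescAAPDvpbxs3KfIyWd5lih7d7l1i4iXNTHd6gQA3IbYYrx7Z3qZzHSLVminaolnlq12e973HCe3OfVKuaWbdBiLZ2d2WLZbvJZ3d3tSIR5WqoV2d2qYvB2LZ3V2W3aaR5iTibqQvu5tPEiZlSdVa0mMZ4OXmnimd8tUq2YHpcRX2XREVaJzUgnNd6GnuqupdUBevJBWasvH2Fmad7aZy1Bsu9GFuamYIW3WiQPFisMXpmiJRoZZqpYKYGKXp3hgX+plMV3rlupsVneGV5ZjeWmgDwm6aZZF+Zft4q9yWdbKRWdlnZx3Sax3yCPXrbkyQjMkVIgDNGeqlrdVx4a9hDt3doElnXBpRFmFZUXP6I+p+ZdJmPcin6jFSndBAgOKxuYzfDRrOZzUj4NMin2pAu75V6SoUriMPWDOd5NEmVtVevd7yE5oskdPqBWXd5aau8Q9jbhERz83J32mWSzGdgVk/5rcqYrHe5J8qWOEVI11tDSg8GrFupCfNe+HeJmIevQaqbm7RD08rt9ykPL/3uD1VV4zu3pnZGKwaIn2VIvWZktSL5SGdvDytkb5KVlVQXWHN4qTVsmYeHwX+GgorBTid6SOdkrISqiZlYxEbmd4ZWFMtBabYH8RhFZddGT+CJiZh3tyZlZoGGSo0bjjBc8HW1Vq2FIQfJmauouoNnZEqZrXRz9g7vBKlJaX6HPF6XdjOHm7dWZkWLaJBdpwiAGd0J21ykWbtnacxhjTwvhOuZSITabjOFrMZLmKTYO7dmaVSC/y6ozEREMwnjfVOZprdqckDmSHeWjKVwARxjRHeobF9knVOY8MdovfOKWzaFi5bbvUNFh5OKma02nTSbpP2IcvItiYllbIeYVsw69Kg0d7o3nUCMOwBbtSR99Yg6p1d8t0anZaayl7squqUEANzKh4CfZJVrRpa3iKpmUqezacYXRc9k1ZrWfqkPN5lnm3eVaXJHl5ebQyOVi8tBnj6WkvkPKWYwTUl3dzreyKWlbPru23QH70lJha0Pur7vKSmnhmunZZS0qmqHaVHPYozXRV9Aq0VqkG7chWxmhVi1ZFVERThTJzIVpl92QoqGffVE6dhpVg=="/>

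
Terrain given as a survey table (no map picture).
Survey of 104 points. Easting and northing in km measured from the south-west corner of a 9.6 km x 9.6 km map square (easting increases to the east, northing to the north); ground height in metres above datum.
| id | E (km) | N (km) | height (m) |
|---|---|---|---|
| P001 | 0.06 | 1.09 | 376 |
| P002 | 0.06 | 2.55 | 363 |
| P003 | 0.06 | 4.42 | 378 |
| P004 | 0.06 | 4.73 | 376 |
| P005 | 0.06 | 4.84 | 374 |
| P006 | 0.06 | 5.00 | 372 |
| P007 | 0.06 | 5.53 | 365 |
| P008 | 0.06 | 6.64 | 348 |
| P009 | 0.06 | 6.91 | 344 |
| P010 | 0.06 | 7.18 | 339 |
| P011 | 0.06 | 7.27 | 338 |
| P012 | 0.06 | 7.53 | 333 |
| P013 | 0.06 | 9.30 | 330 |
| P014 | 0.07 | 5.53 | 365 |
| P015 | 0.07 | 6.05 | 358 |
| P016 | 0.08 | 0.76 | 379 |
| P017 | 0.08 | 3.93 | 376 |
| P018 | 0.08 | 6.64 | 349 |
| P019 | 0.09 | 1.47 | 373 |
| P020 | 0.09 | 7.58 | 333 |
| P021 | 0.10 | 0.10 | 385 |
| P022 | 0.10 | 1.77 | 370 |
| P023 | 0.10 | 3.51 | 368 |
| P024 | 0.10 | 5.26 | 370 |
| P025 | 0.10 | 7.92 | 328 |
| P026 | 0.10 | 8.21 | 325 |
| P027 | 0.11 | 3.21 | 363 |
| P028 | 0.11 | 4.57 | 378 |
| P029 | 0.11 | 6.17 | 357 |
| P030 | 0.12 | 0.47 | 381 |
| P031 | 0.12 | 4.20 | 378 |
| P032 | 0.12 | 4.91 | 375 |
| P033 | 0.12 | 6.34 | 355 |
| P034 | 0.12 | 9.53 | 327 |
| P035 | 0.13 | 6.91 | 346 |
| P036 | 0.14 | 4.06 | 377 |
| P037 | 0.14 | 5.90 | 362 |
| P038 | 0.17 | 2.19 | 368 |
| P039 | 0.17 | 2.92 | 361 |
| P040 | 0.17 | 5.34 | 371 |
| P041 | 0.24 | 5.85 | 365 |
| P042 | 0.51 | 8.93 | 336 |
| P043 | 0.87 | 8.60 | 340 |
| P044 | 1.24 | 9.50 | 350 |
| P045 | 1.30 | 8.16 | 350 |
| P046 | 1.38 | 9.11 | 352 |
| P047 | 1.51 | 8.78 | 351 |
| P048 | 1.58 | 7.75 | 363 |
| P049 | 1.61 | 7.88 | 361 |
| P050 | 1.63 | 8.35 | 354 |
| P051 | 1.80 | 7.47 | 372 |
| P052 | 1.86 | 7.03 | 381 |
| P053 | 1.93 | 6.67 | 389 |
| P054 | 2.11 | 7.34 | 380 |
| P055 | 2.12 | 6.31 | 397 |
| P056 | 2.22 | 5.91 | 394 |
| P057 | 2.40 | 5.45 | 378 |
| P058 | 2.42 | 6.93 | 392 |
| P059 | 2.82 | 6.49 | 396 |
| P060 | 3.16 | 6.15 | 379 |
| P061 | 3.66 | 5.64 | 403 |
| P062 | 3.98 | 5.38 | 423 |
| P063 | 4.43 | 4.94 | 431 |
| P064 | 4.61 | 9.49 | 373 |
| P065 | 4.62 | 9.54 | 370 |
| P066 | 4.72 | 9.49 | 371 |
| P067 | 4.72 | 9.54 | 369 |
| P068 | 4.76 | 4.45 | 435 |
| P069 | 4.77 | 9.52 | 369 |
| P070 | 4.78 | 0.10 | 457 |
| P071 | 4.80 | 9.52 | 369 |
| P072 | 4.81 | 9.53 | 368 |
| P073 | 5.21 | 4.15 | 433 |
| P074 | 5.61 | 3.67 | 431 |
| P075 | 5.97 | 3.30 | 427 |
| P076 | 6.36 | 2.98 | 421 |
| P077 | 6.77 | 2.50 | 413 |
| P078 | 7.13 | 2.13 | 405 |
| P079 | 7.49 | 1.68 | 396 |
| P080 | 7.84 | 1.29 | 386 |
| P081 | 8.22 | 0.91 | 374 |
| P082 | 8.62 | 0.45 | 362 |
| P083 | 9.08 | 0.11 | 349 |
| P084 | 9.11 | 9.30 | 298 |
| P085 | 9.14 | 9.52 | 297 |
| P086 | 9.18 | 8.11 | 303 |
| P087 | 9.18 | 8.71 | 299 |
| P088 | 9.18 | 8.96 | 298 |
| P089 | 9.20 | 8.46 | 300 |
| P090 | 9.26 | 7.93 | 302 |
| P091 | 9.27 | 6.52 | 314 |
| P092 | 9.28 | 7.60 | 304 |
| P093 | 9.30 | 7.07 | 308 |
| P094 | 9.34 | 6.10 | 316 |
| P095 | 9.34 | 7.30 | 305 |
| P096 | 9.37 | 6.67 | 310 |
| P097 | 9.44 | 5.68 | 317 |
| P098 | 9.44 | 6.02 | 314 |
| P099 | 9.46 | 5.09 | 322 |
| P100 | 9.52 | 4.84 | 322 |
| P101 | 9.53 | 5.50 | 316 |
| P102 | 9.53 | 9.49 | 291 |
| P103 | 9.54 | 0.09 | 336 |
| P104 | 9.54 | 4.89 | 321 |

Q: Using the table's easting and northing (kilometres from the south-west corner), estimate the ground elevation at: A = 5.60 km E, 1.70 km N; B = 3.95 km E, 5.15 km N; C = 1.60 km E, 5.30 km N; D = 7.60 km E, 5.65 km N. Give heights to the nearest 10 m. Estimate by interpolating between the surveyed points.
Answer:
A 440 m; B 430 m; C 390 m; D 370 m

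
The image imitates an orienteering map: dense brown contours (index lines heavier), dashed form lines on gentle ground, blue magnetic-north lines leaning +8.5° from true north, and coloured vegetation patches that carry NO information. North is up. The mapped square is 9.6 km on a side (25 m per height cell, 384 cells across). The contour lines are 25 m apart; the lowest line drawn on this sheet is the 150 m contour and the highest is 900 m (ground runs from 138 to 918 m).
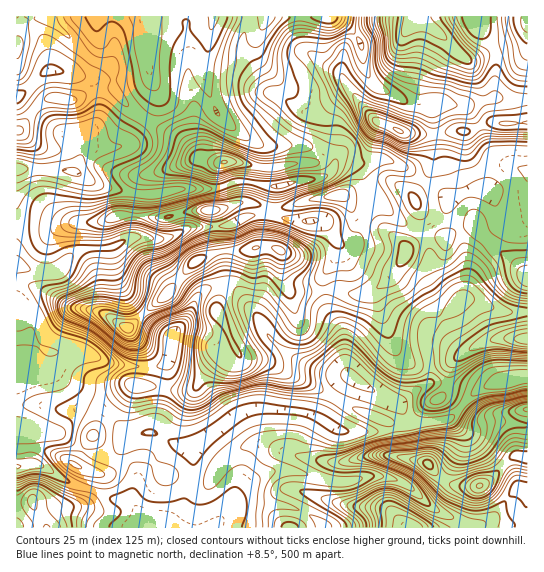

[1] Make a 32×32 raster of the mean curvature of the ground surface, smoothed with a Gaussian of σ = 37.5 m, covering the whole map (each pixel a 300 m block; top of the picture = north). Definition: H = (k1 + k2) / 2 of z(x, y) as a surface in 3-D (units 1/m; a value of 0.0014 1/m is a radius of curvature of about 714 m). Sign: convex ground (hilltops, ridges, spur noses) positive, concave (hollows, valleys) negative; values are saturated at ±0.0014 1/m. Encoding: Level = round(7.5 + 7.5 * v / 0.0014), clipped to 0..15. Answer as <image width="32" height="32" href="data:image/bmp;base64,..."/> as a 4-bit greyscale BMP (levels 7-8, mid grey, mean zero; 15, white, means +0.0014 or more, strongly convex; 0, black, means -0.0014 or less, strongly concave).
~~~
<image width="32" height="32" href="data:image/bmp;base64,Qk12AgAAAAAAAHYAAAAoAAAAIAAAACAAAAABAAQAAAAAAAACAAATCwAAEwsAABAAAAAAAAAAAAAAABEREQAiIiIAMzMzAERERABVVVUAZmZmAHd3dwCIiIgAmZmZAKqqqgC7u7sAzMzMAN3d3QDu7u4A////AFmYV3d3d3doqVM0esxkRHeanKd3h3h3aFWM3d6QR5dYrnE3d4h4hmi7ljOGA8z/VCIK25aKh6d2VFdyAW62mqWH7FV5l3aZeZqr3///pUXNh0XJZnd3aJmZhSIzWahFmHZ2mGZmdVZ3d2VViCABt2SJmHd4ValUVVRWu4Vcs2/veHd3rLnNdTNoqnZVVbkyFXd3mLl1eZ3JzIVlWqdoRUKHd2EjZFq5yoZlRaumnaRFd2Qjv3NNmpVJqEiZhYjN33ZlWv8wCJtjfKhXmXV3eJl0r/+J6DfoRYtmeJd1dnYyeKmYQ7+Cl1aaiKunl2VVipdEd0i7tER1lleGioiGWJxXZJdJue92pbqVdommmGeZeYQzNkOd/v39pmZnxphql3mamkAiARCbhEaHmmaYmGZ4i67//97VEzQyh4V5Zrd4iYhlYgJprvuf/8dWuWd3eHmGNHmEABAAAAS4e6dnd3g0RHqqrMv+7/21V3Uol3eJiph2VFasu1JGZ1YydlaDRNdWd3V4mXM3dmhVrfusxoe2RVWKl3c1d3qoSv2GaXzcW72WuWV4V4mpd250NkVGVVeXiKZXl2irh2bIJHZWdme0VXimaJZohnhqxGl3mNVqpmeopmiXaYWapsJ9h4zXaqZ8ZqZoh1qFm6jRTKerRWmIpmeHaIhWpFdBOKq5pUaL"/>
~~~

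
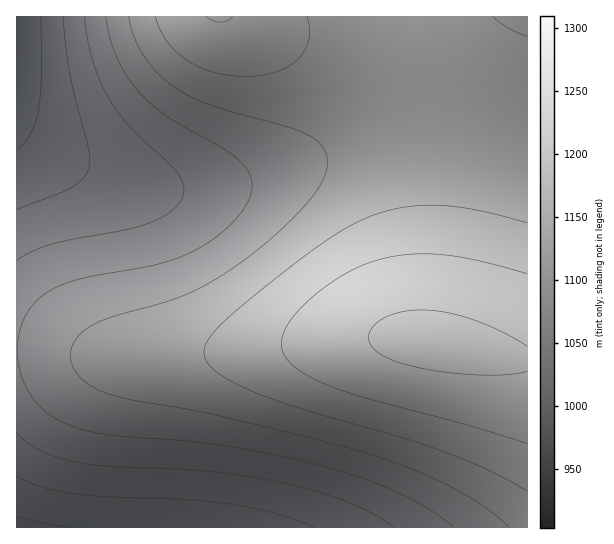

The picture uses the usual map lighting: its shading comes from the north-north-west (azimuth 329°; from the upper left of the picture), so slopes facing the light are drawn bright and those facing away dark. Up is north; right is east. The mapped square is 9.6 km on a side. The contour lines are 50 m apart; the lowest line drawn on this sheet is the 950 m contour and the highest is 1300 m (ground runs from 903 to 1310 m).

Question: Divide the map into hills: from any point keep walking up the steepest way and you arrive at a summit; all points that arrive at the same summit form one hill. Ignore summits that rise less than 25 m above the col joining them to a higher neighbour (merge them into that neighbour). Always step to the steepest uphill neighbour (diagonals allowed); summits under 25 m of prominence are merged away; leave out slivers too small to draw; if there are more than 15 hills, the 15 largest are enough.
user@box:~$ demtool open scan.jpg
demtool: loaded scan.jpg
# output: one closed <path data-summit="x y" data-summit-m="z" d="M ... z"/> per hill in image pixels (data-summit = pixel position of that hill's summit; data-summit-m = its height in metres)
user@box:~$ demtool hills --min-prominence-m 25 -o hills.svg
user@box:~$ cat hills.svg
<path data-summit="434 342" data-summit-m="1310" d="M425 112l-15 0-19 5-73 38-60 22-27 7-42 5-46-2-46-12-47-22-34-22 1 397 511-1 0-389-43-13z"/><path data-summit="219 17" data-summit-m="1252" d="M391 16l-374 0-1 114 21 15 40 22 32 12 34 8 26 2 37-1 52-11 60-22 83-44 3-6 0-22z"/><path data-summit="527 17" data-summit-m="1213" d="M527 16l-134 0 11 67 0 22-3 6-5 4 14-3 24 1 93 24z"/>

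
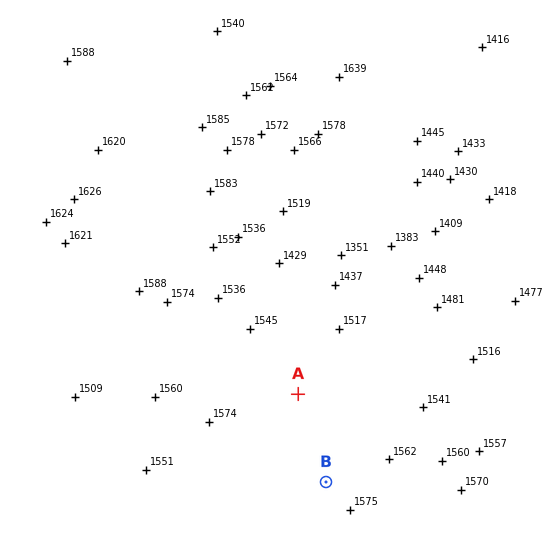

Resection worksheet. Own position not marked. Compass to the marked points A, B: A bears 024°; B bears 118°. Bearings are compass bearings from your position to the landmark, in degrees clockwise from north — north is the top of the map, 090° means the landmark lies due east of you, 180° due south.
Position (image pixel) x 272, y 453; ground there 1570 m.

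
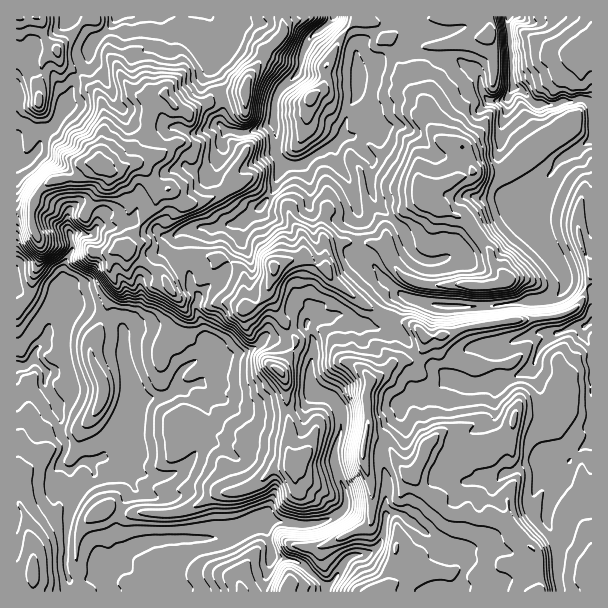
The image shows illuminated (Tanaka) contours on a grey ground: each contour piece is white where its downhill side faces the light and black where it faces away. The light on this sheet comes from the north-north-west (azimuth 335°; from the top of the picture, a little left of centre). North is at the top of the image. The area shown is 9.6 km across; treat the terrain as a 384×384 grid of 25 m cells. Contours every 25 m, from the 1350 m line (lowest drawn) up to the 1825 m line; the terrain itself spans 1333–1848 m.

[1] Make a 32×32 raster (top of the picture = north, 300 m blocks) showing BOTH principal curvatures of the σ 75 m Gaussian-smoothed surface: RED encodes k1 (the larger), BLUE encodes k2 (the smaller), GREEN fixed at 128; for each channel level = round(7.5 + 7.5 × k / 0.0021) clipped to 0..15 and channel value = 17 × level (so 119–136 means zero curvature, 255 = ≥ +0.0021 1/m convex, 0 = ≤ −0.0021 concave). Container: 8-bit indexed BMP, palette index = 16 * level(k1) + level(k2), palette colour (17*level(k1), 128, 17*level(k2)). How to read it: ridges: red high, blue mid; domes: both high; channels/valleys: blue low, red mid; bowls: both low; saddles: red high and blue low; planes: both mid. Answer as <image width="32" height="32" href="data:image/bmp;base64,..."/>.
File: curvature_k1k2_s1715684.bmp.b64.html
<image width="32" height="32" href="data:image/bmp;base64,Qk02CAAAAAAAADYEAAAoAAAAIAAAACAAAAABAAgAAAAAAAAEAAATCwAAEwsAAAABAAAAAAAAAIAAABGAAAAigAAAM4AAAESAAABVgAAAZoAAAHeAAACIgAAAmYAAAKqAAAC7gAAAzIAAAN2AAADugAAA/4AAAACAEQARgBEAIoARADOAEQBEgBEAVYARAGaAEQB3gBEAiIARAJmAEQCqgBEAu4ARAMyAEQDdgBEA7oARAP+AEQAAgCIAEYAiACKAIgAzgCIARIAiAFWAIgBmgCIAd4AiAIiAIgCZgCIAqoAiALuAIgDMgCIA3YAiAO6AIgD/gCIAAIAzABGAMwAigDMAM4AzAESAMwBVgDMAZoAzAHeAMwCIgDMAmYAzAKqAMwC7gDMAzIAzAN2AMwDugDMA/4AzAACARAARgEQAIoBEADOARABEgEQAVYBEAGaARAB3gEQAiIBEAJmARACqgEQAu4BEAMyARADdgEQA7oBEAP+ARAAAgFUAEYBVACKAVQAzgFUARIBVAFWAVQBmgFUAd4BVAIiAVQCZgFUAqoBVALuAVQDMgFUA3YBVAO6AVQD/gFUAAIBmABGAZgAigGYAM4BmAESAZgBVgGYAZoBmAHeAZgCIgGYAmYBmAKqAZgC7gGYAzIBmAN2AZgDugGYA/4BmAACAdwARgHcAIoB3ADOAdwBEgHcAVYB3AGaAdwB3gHcAiIB3AJmAdwCqgHcAu4B3AMyAdwDdgHcA7oB3AP+AdwAAgIgAEYCIACKAiAAzgIgARICIAFWAiABmgIgAd4CIAIiAiACZgIgAqoCIALuAiADMgIgA3YCIAO6AiAD/gIgAAICZABGAmQAigJkAM4CZAESAmQBVgJkAZoCZAHeAmQCIgJkAmYCZAKqAmQC7gJkAzICZAN2AmQDugJkA/4CZAACAqgARgKoAIoCqADOAqgBEgKoAVYCqAGaAqgB3gKoAiICqAJmAqgCqgKoAu4CqAMyAqgDdgKoA7oCqAP+AqgAAgLsAEYC7ACKAuwAzgLsARIC7AFWAuwBmgLsAd4C7AIiAuwCZgLsAqoC7ALuAuwDMgLsA3YC7AO6AuwD/gLsAAIDMABGAzAAigMwAM4DMAESAzABVgMwAZoDMAHeAzACIgMwAmYDMAKqAzAC7gMwAzIDMAN2AzADugMwA/4DMAACA3QARgN0AIoDdADOA3QBEgN0AVYDdAGaA3QB3gN0AiIDdAJmA3QCqgN0Au4DdAMyA3QDdgN0A7oDdAP+A3QAAgO4AEYDuACKA7gAzgO4ARIDuAFWA7gBmgO4Ad4DuAIiA7gCZgO4AqoDuALuA7gDMgO4A3YDuAO6A7gD/gO4AAID/ABGA/wAigP8AM4D/AESA/wBVgP8AZoD/AHeA/wCIgP8AmYD/AKqA/wC7gP8AzID/AN2A/wDugP8A/4D/AJanhZaGh4eHh4eGl6iExsmjgLe4t4eHh4eHd4aXxYSXlqhzp3aHh4iHh6enuJWRsKKmkXS2h4eXh4eXl6e0hZiWqIOndoeGhoaGhnWGxsL49/eUgqO4l4WGh3aG2KSFh6aXhLaHhoaFhYR1hYR0wpBwovb4obd0h4eHh7emg4eHp4eGlbmmx9fX16aFhXOStqaRUPWClIenl5eXtnSGiIendoeFl6d1hZaGt9jot4HZqLdw9pOnpqeGh4bYdIeHh5iGhpeGhnaGhYaHl4a3tLingpL3g7indYeGhaWVh4aXh6iFloaHh4aohYaXdnaXucdwtfiUpdeGh4eYp3R2hpaHl4Snh4aHhpiYhoeIhpemx5KC96WEt8eGh6fHdIeXhYeHhLi3hYaHmIiHh4d2lra3pWD3dXWVlqeoheiUl4iFh5eEddeWdoWWl4d2hnamtYSScvdkdYaGhoeFyLaGmJWnhJd1x6aFl5aGhoeGhcbGcoWD95aGh4Z2hXWUpYaYlZOUhobXhYWYl4WHdoXX+qWByOfItqeXdoeYl6dzl5iVp4SGp7d2hpiXh3Z1gsGUx4G3loWXlbWXdYWFhqaUqJWWhYaWuIZ2hpaUZHPXlJW2k6eGhYWU+Of39ta1lIORc7iFhnaWhHRzg+a0ttqmtYZ1hYS2t8WUcYCQsPPz9ffExpV2doPVlbb4tZSmqMa3dXWV56eFgKGzs9TDsYCRYeS0tGNyg+imtseDl3Wmo+d0lfiFhYPn1sXWxdbq16V0xXH2kNX3uLeVlZanuJS06dfGt3SFt5Z1dnV01qeFhXTHwvvDsKS4uJZ0hoaWc5W3pqW3pra4hJaGdcfHdIWFhcbxxIDVk5WllKWCgoNzhYTGhKV1daaEhpen13R1d4aWtuLGg5OUhIanltjXpoVyt7iEuIWWdae4uKWVdHeHhoa2kffXppaohJa4l3XH2LeRp4S4hJWXl6inpraEd4eGhqdylNPHyci2poSFhZW2x4GDhZaWlYeHqHaX2aOnh4WGl4dyxre5h4aXuKeng+m2gdiDhKeFhoemhqe4cpaop4SUhoSElseXhZaFtISCsLFxt7iFhYZ1hZWnp6eThoenuKSk1oJltpWEp5bZpYP5tIC4t4aEl4aXqJeGhMaTtpTHxJP5c3XXgreoyJa1o/iVgMf5qISGh5eYiHelwYCgo5CApLaFpJW1pqfIlnSE6eZycLPGdHaHl4eHh4P5gKeYqKeXlsh0hcd1lXW2dXWE9reApvh0doWHh4aFhfeAuJiIh4aVx4WEl4eHhoZ3d3Wn95SA56SFqIeHl6en+IDIqJiYp8dztseDhoaGh4d3doa25uKA9aeWh4eHhob3oLSFhpY="/>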